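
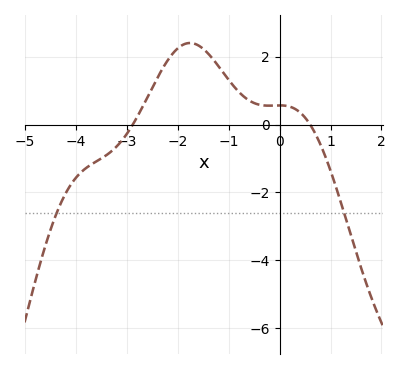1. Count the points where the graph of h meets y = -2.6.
2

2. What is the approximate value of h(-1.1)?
1.6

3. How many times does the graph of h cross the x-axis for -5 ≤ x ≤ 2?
2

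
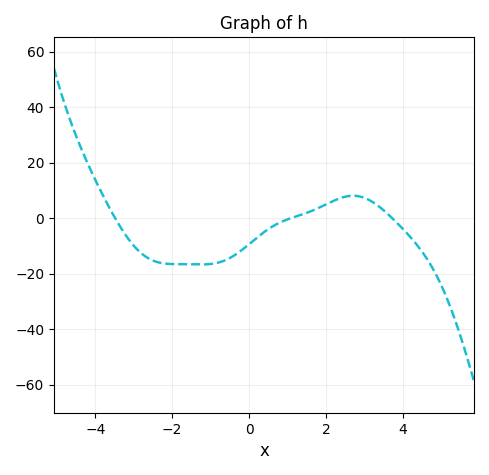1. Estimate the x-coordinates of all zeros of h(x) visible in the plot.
-3.4, 1, 3.8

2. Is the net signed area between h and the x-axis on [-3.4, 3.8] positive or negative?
negative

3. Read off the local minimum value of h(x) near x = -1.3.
-16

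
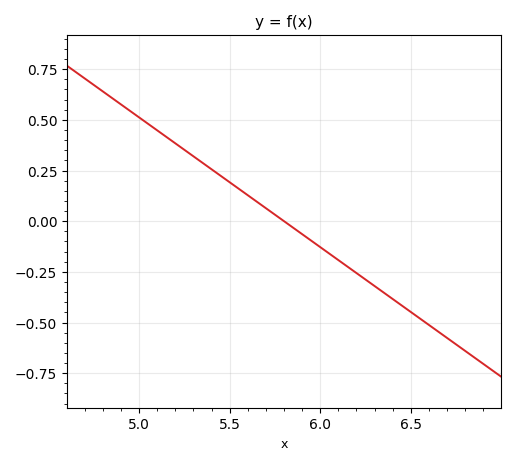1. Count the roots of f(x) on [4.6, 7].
1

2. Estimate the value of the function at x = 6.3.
-0.32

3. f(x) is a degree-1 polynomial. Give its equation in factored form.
y = -0.64(x - 5.8)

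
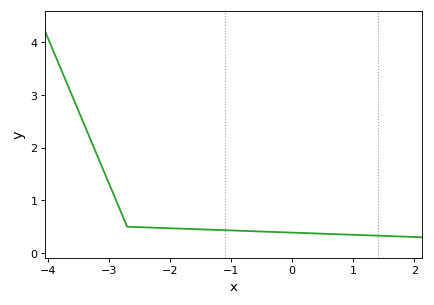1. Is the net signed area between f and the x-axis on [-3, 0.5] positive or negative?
positive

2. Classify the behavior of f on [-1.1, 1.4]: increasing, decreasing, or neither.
decreasing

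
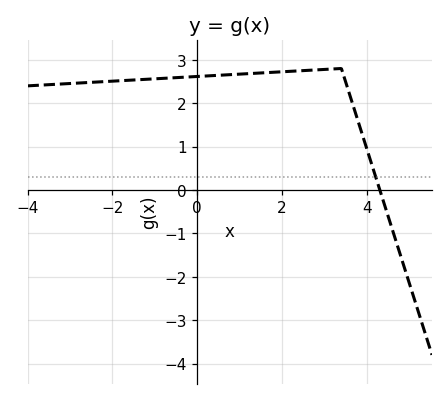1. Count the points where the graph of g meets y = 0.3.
1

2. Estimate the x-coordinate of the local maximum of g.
3.4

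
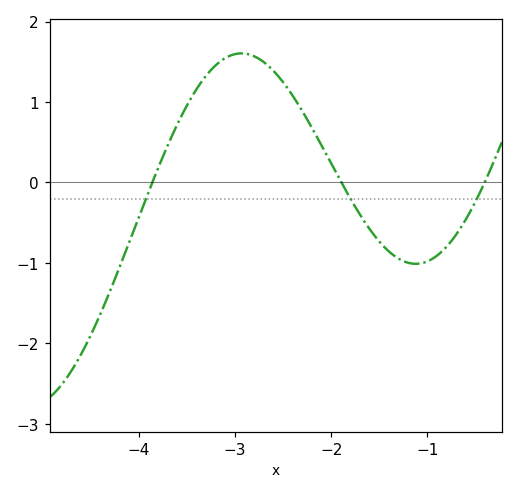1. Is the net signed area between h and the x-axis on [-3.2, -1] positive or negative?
positive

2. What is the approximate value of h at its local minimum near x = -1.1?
-1.01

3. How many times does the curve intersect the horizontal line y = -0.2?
3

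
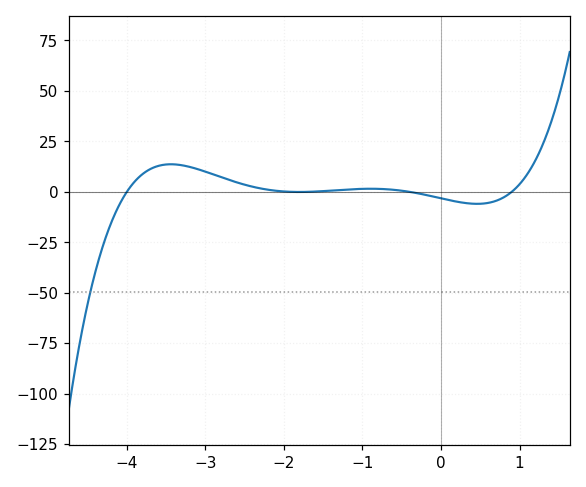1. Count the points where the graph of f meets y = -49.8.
1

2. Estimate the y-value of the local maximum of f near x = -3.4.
15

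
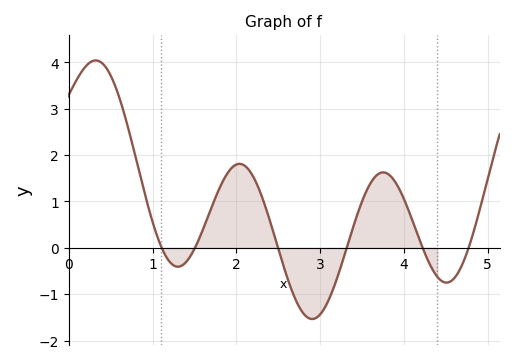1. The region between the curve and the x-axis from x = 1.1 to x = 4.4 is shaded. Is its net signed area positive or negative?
positive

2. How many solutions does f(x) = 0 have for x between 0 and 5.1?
6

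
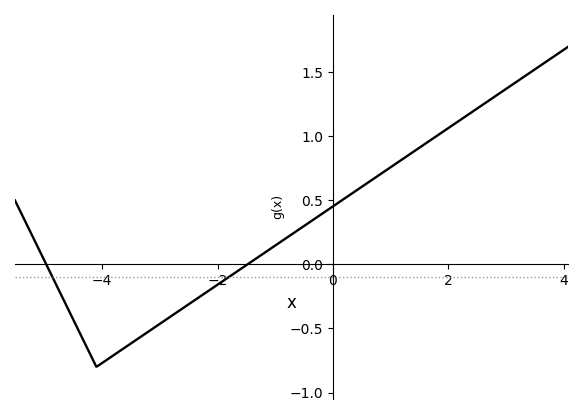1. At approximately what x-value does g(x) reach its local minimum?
-4.1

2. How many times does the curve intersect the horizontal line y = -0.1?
2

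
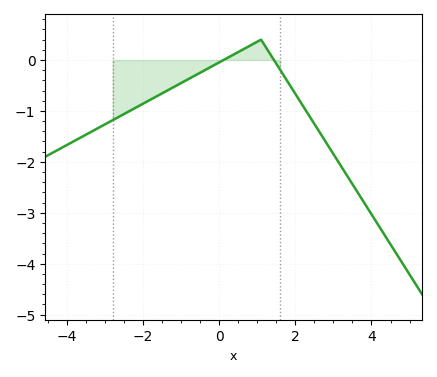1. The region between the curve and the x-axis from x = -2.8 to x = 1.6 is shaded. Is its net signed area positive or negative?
negative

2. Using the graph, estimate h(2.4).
-1.1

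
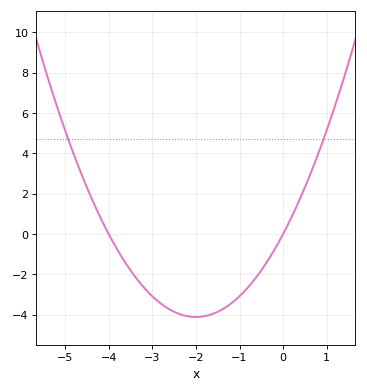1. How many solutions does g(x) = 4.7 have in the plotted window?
2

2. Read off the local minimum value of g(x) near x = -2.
-4.12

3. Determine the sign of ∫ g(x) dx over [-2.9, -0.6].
negative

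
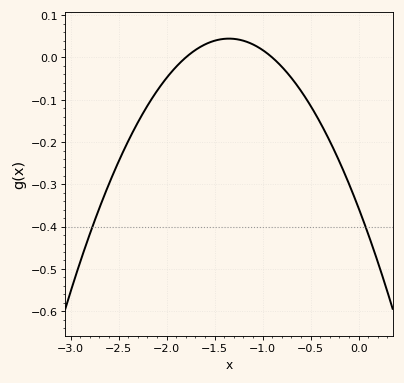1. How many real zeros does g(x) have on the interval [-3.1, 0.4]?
2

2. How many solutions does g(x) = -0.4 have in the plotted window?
2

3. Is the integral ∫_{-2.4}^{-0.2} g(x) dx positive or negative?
negative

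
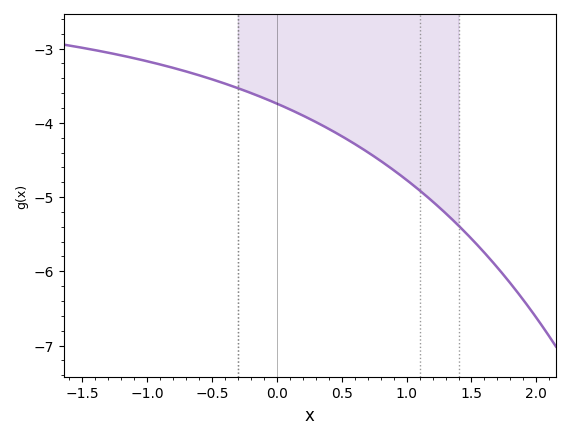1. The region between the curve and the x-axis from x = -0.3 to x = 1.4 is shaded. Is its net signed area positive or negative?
negative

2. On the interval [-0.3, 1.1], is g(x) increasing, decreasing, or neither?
decreasing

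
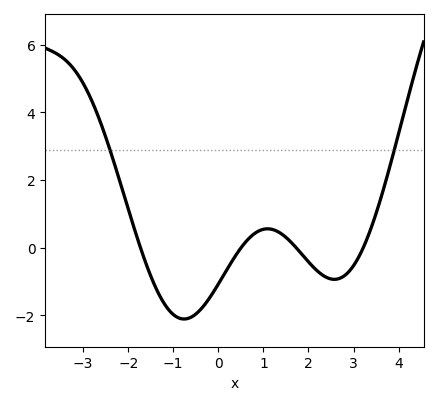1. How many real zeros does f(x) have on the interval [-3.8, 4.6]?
4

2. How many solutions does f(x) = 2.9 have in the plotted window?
2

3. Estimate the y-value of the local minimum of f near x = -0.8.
-2.11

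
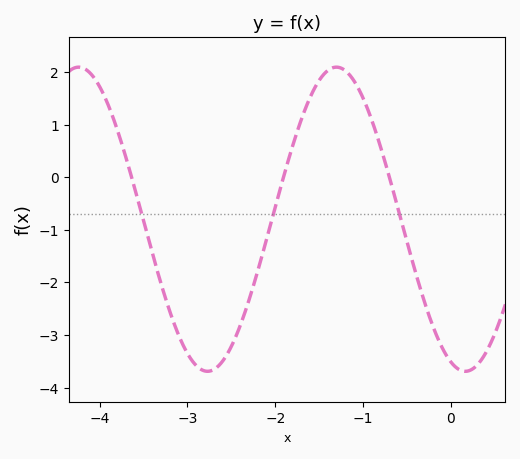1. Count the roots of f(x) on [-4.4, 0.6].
3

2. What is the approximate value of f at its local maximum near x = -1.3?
2.09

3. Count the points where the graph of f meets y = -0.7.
3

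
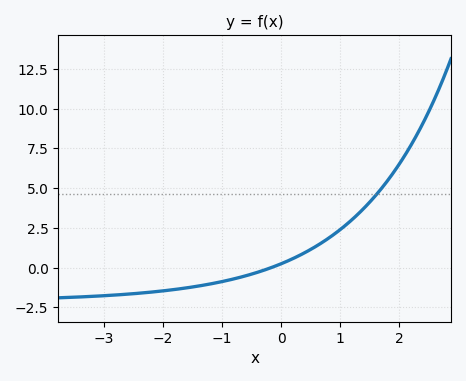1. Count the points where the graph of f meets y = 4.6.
1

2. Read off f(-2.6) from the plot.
-1.6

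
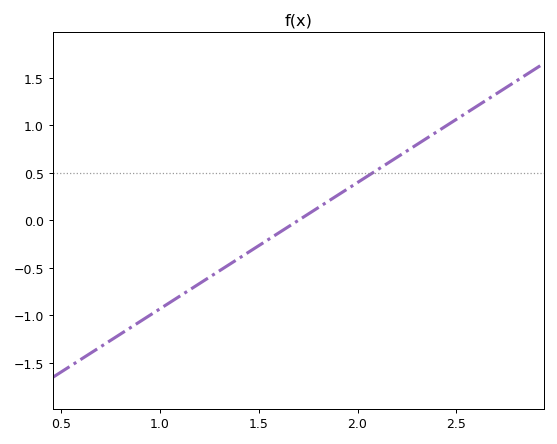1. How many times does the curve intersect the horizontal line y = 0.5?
1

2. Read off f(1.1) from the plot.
-0.798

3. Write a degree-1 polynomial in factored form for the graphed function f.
y = 1.33(x - 1.7)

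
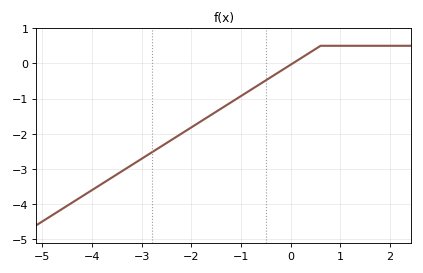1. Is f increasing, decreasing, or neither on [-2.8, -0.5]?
increasing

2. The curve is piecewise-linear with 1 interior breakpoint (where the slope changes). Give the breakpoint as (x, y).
(0.6, 0.5)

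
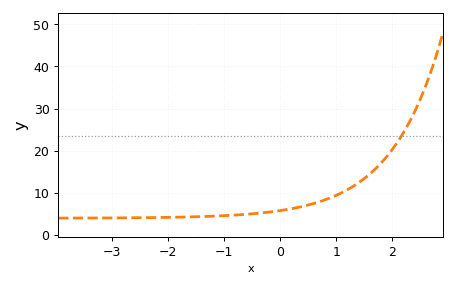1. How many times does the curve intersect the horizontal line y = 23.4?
1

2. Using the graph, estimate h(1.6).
15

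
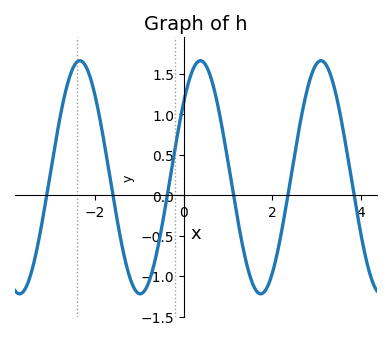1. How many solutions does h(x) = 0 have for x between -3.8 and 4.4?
6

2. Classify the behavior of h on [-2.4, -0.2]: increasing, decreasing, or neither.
neither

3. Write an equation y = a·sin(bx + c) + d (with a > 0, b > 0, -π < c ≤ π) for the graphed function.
y = 1.44sin(2.3x + 0.7) + 0.22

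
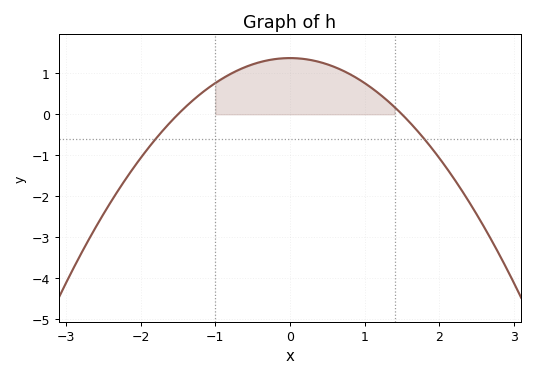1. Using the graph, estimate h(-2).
-1.07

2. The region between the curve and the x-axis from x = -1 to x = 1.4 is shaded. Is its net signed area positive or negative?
positive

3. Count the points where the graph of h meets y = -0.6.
2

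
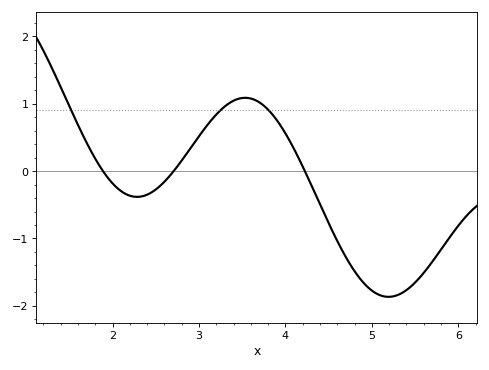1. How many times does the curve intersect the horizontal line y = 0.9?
3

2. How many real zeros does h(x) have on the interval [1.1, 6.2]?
3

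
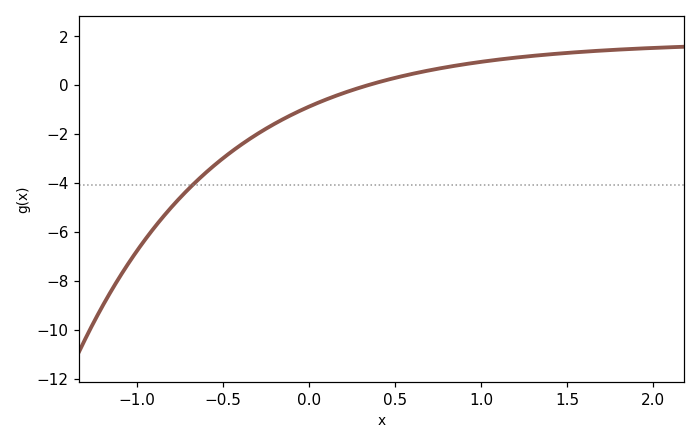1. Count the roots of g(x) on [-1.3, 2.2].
1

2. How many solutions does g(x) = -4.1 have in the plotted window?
1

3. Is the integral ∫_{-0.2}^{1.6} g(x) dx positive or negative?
positive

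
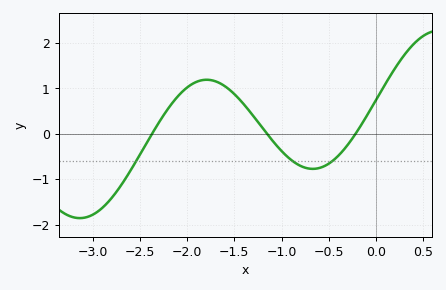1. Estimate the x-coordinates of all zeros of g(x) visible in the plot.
-2.4, -1.2, -0.2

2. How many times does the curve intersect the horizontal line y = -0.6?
3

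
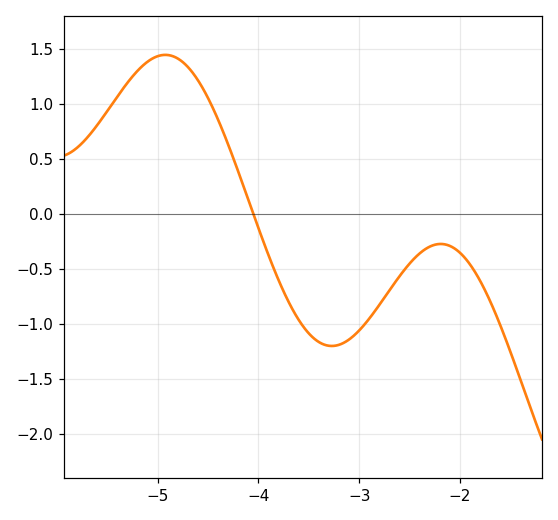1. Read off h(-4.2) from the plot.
0.387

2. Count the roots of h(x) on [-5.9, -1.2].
1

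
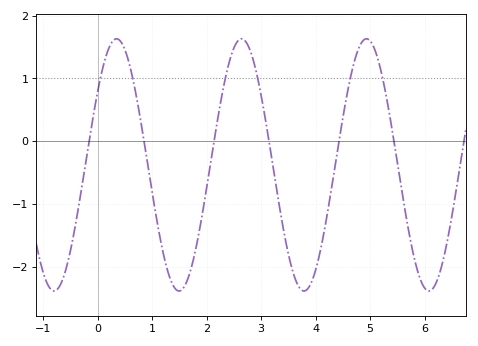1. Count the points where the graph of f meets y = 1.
6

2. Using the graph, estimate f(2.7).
1.6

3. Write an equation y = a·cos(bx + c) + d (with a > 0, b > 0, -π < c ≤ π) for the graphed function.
y = 2.01cos(2.74x - 0.95) - 0.38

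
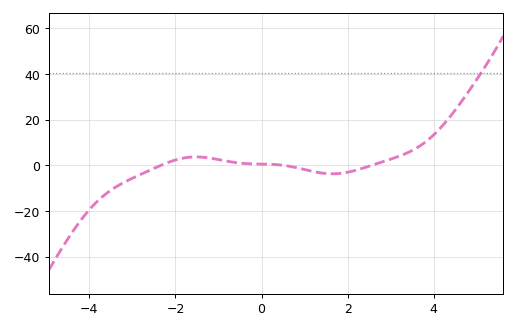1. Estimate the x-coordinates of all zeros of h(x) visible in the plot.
-2.34, 0.516, 2.55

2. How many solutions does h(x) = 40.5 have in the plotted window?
1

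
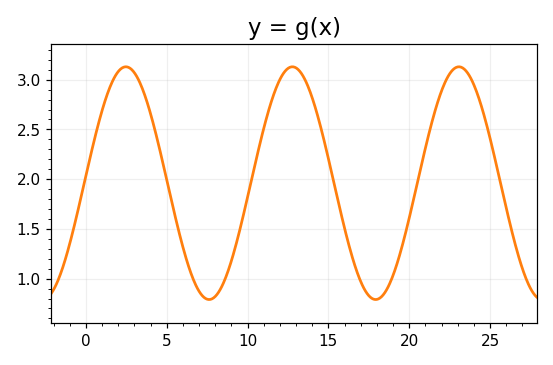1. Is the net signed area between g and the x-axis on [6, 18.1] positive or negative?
positive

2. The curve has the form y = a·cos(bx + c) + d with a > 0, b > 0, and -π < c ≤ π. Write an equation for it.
y = 1.17cos(0.61x - 1.5) + 1.96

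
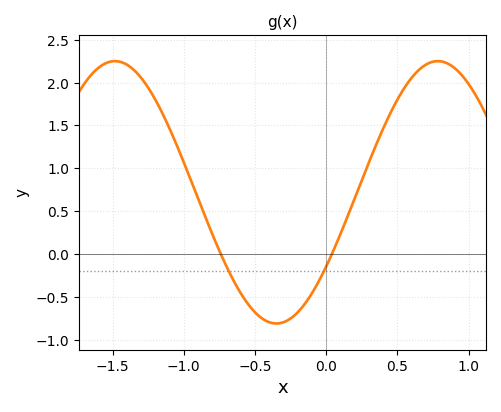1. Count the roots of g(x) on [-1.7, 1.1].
2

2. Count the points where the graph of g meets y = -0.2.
2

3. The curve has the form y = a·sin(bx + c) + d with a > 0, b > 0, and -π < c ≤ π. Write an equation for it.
y = 1.53sin(2.8x - 0.6) + 0.72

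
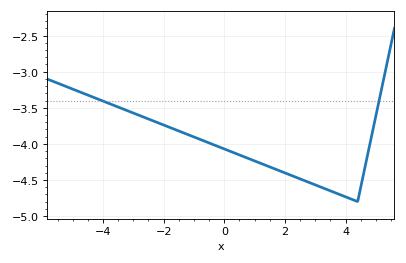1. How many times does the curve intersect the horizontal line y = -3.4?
2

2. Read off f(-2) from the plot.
-3.74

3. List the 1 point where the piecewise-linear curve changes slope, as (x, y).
(4.4, -4.8)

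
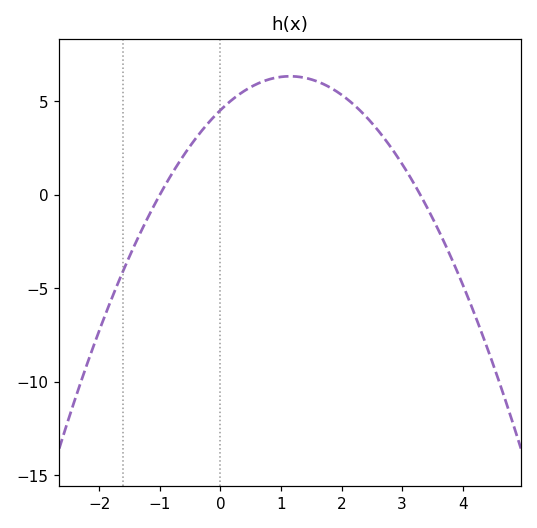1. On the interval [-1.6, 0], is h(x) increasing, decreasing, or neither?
increasing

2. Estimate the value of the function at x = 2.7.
3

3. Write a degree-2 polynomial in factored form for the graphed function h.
y = -1.37(x + 1)(x - 3.3)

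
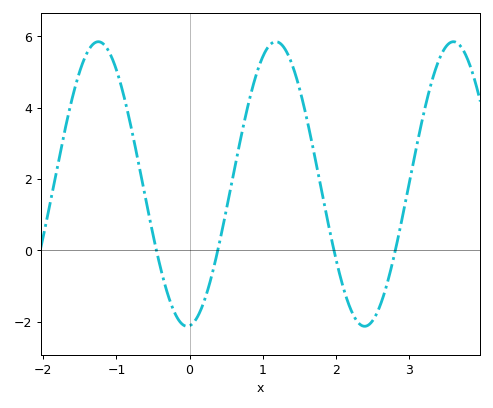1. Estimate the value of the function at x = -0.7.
2.47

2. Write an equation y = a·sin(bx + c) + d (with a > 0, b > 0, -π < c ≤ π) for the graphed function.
y = 3.99sin(2.59x - 1.48) + 1.86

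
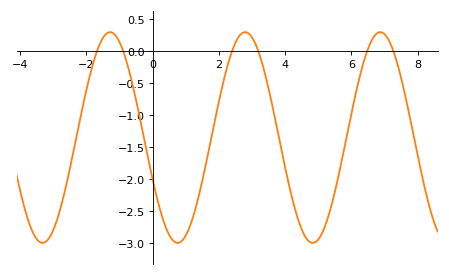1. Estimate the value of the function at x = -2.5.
-1.85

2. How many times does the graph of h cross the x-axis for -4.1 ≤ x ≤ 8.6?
6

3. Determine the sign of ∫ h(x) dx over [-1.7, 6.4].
negative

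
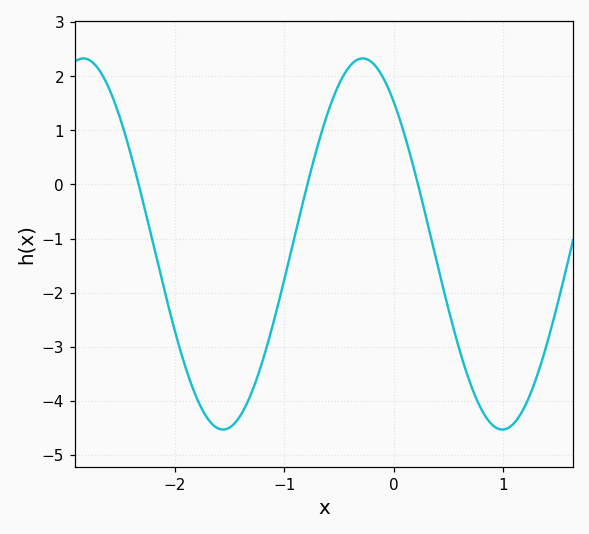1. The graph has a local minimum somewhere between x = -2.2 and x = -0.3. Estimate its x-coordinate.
-1.6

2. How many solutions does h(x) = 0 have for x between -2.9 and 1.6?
3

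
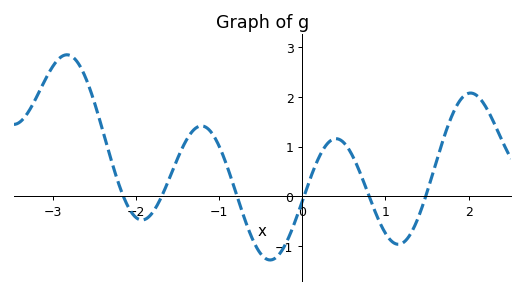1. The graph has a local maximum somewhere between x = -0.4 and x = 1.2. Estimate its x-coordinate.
0.4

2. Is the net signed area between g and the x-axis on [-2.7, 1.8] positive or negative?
positive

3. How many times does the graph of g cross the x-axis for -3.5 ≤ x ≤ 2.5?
6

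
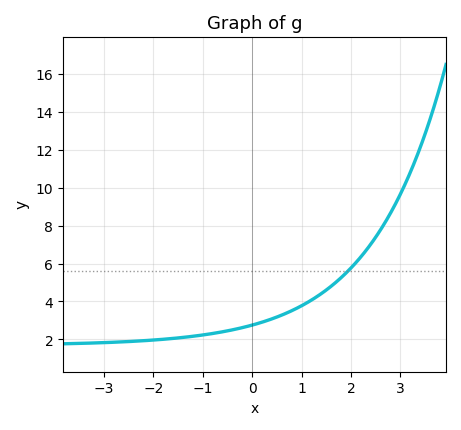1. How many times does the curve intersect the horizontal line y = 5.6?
1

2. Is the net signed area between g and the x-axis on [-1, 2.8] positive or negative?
positive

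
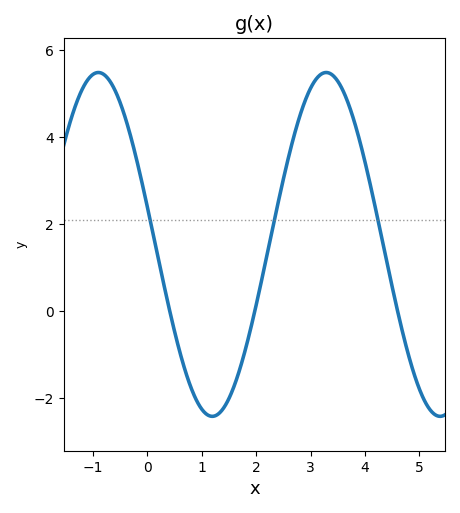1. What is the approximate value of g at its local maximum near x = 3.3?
5.48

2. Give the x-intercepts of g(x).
0.411, 1.98, 4.6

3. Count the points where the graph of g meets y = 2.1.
3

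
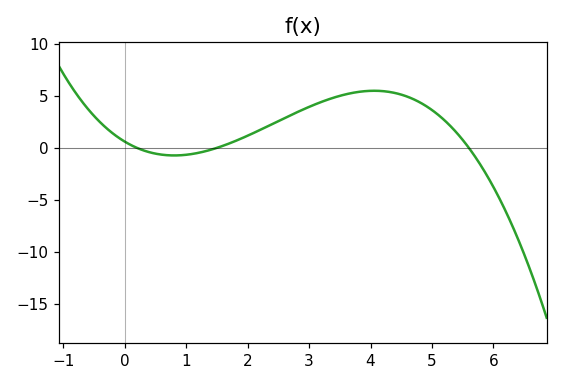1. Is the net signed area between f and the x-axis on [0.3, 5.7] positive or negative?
positive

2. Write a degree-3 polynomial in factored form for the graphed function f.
y = -0.36(x - 0.2)(x - 1.5)(x - 5.6)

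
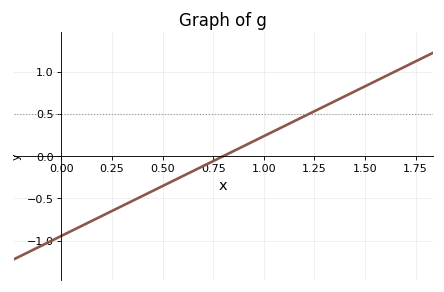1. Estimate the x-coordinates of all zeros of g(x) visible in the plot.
0.8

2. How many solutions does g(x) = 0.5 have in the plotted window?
1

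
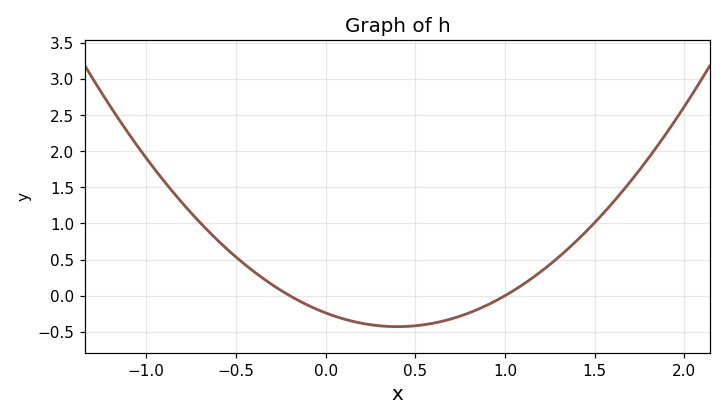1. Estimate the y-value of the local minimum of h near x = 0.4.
-0.45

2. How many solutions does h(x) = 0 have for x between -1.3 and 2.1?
2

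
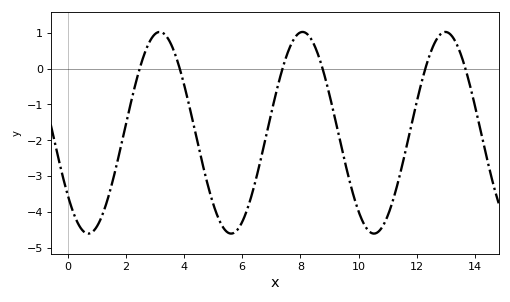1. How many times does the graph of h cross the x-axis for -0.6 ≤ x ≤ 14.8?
6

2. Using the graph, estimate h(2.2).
-0.864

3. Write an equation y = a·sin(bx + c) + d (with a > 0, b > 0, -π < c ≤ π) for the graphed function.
y = 2.81sin(1.28x - 2.48) - 1.79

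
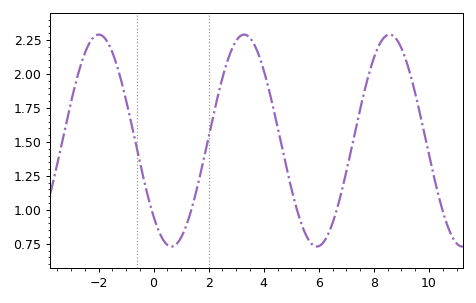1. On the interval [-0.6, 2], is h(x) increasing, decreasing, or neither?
neither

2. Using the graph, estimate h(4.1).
1.95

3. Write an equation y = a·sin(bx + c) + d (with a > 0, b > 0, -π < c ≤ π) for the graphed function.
y = 0.78sin(1.19x - 2.34) + 1.51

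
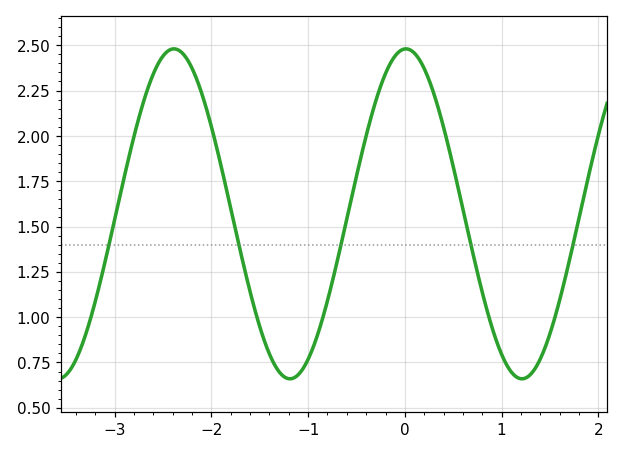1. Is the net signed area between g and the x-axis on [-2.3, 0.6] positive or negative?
positive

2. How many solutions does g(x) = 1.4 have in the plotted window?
5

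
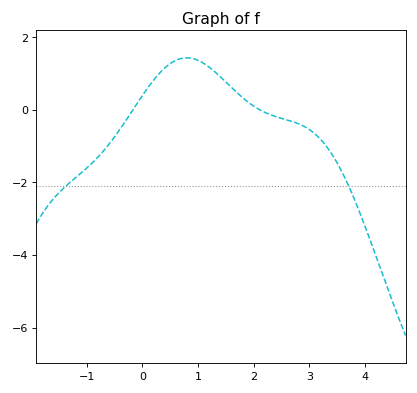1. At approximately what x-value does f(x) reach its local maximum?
0.8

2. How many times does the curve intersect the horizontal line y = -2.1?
2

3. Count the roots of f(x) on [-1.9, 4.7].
2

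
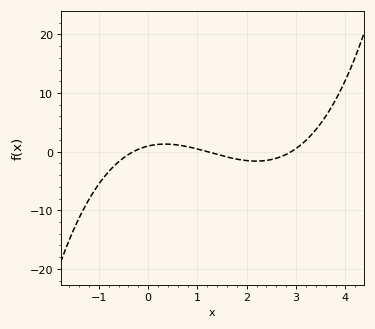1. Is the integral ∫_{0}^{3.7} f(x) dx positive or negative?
positive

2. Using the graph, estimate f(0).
1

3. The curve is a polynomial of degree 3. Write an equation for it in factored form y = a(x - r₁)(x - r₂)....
y = 0.92(x + 0.3)(x - 1.2)(x - 2.9)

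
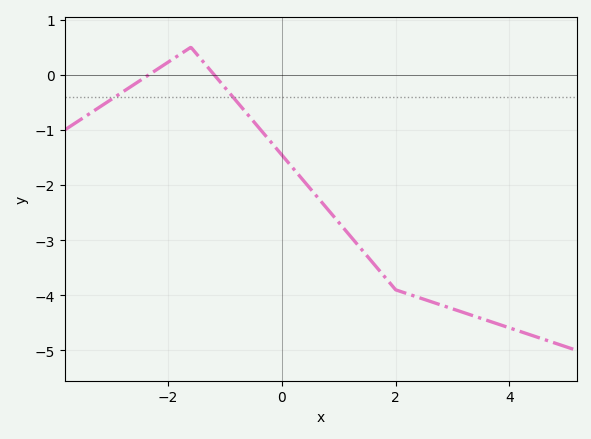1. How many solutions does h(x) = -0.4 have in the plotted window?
2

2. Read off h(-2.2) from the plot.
0.094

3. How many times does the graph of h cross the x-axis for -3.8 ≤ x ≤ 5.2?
2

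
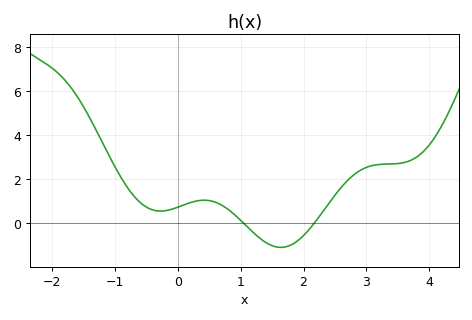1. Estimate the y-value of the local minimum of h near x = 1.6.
-1.2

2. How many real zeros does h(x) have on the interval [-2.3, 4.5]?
2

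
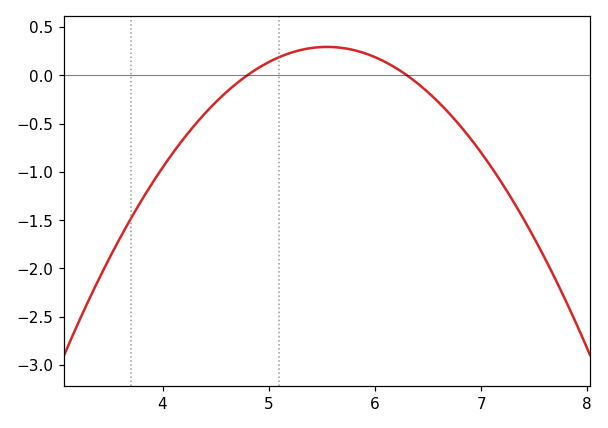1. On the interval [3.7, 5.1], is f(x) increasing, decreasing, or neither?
increasing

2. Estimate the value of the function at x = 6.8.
-0.52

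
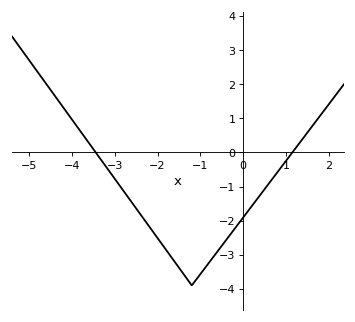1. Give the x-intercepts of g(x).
-3.4, 1.2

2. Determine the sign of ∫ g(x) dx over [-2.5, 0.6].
negative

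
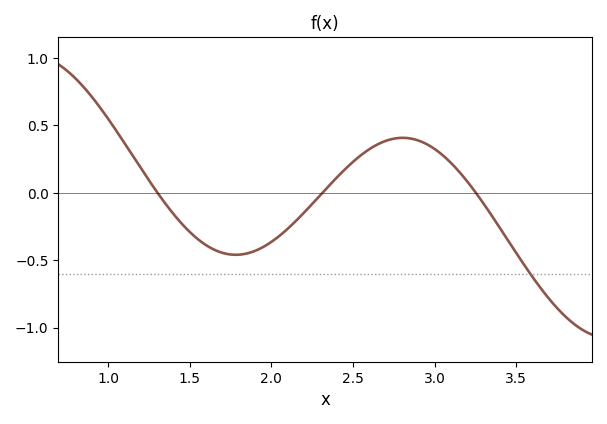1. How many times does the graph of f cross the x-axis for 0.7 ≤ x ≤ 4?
3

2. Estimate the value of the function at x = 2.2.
-0.15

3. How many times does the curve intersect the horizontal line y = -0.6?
1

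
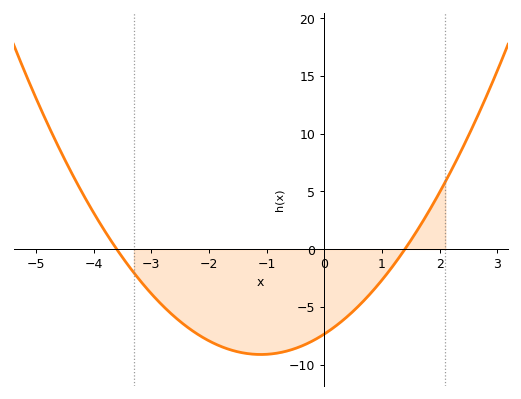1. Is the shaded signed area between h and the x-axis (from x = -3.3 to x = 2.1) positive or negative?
negative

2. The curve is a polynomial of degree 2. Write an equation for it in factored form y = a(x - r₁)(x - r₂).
y = 1.46(x + 3.6)(x - 1.4)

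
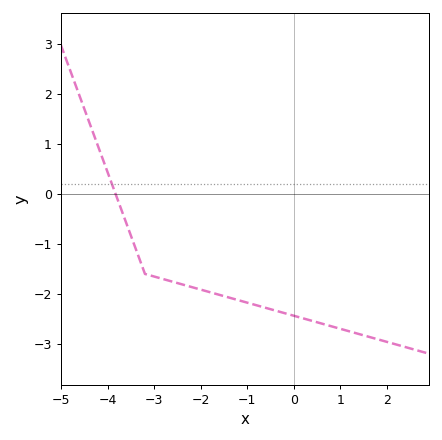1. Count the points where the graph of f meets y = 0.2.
1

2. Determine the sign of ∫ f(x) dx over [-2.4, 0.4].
negative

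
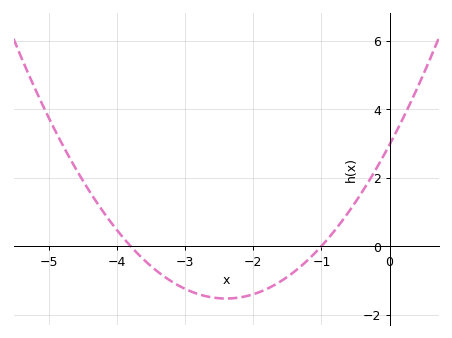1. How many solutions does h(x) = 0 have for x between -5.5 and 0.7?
2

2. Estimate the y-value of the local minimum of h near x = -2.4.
-1.6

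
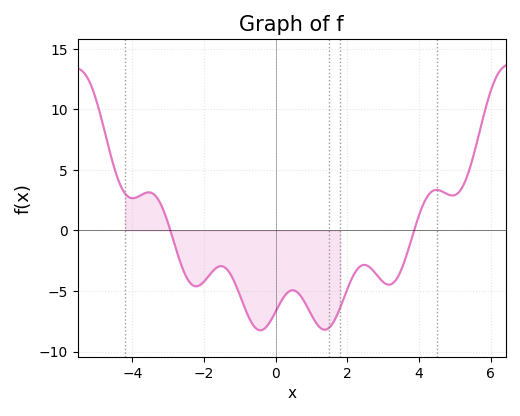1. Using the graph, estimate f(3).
-4.25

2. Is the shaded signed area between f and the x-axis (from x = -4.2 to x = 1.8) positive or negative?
negative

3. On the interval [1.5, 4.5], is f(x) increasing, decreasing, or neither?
neither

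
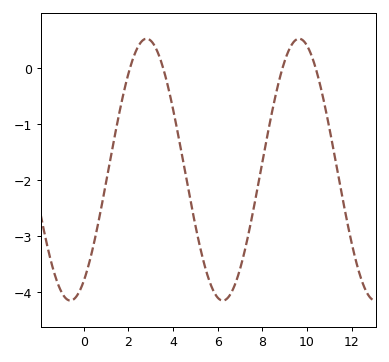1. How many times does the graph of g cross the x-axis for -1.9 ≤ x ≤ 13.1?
4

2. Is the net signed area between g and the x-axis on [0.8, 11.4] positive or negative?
negative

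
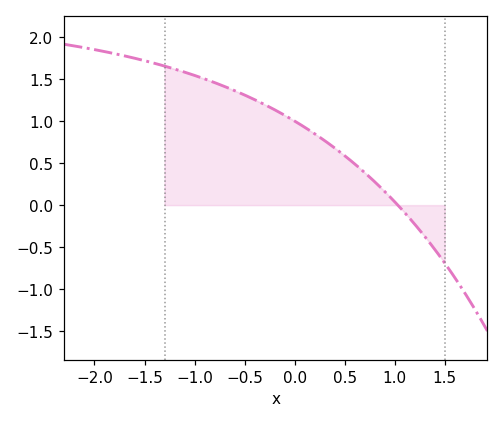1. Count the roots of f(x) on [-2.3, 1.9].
1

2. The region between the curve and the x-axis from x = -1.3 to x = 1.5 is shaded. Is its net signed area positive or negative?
positive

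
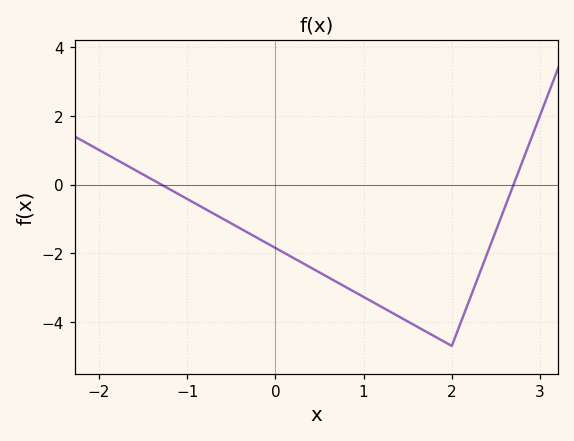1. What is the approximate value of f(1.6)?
-4.2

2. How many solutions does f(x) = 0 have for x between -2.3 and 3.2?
2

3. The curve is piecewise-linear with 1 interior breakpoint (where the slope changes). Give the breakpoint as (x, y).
(2, -4.7)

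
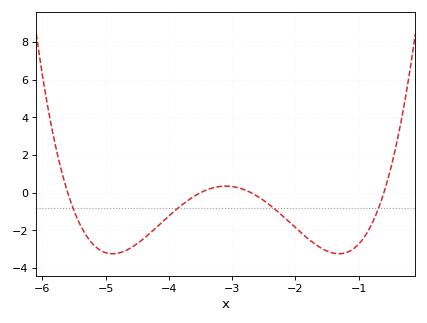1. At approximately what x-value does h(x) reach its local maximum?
-3.1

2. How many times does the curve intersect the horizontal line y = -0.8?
4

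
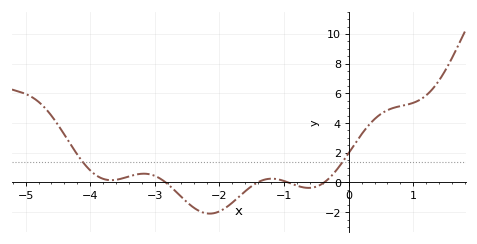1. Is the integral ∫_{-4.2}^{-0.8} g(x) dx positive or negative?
negative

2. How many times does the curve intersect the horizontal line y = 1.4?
2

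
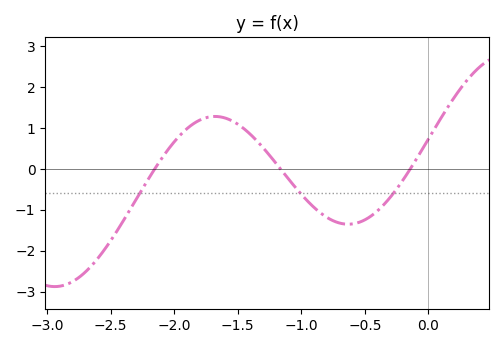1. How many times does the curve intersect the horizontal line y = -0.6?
3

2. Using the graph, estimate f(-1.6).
1.2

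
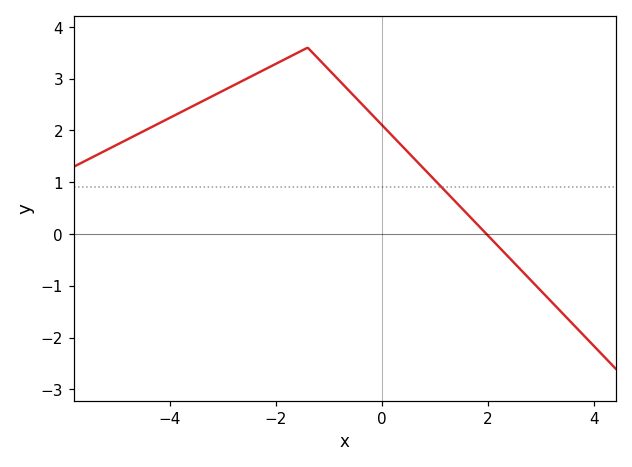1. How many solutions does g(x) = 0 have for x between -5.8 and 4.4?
1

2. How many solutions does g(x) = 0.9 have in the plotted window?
1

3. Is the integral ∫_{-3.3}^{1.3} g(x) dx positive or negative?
positive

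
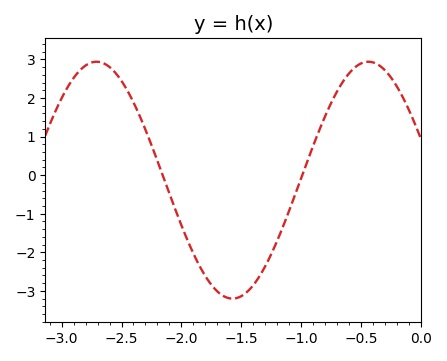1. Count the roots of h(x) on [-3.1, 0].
2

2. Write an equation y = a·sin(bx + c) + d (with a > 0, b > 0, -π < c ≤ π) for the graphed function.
y = 3.07sin(2.8x + 2.8) - 0.13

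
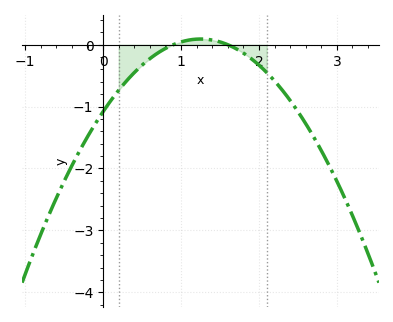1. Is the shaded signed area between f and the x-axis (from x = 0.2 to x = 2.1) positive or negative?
negative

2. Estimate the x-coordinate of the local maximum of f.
1.25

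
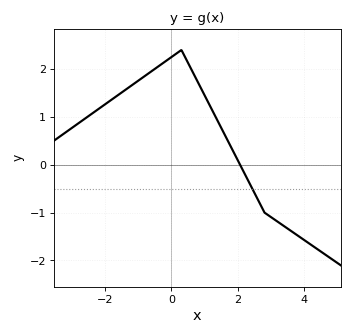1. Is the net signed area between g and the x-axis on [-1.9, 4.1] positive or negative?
positive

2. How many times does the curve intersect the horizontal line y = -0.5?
1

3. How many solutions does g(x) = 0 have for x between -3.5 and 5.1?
1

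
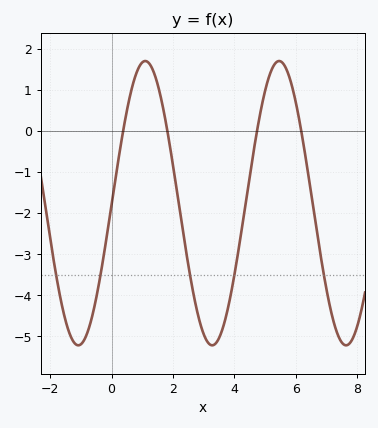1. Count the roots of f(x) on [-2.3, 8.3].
4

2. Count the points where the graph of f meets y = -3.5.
5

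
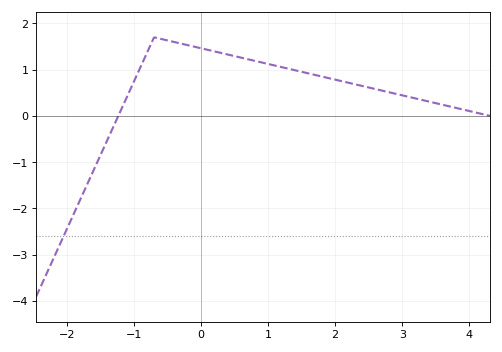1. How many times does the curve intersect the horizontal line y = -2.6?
1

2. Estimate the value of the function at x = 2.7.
0.547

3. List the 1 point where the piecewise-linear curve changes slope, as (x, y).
(-0.7, 1.7)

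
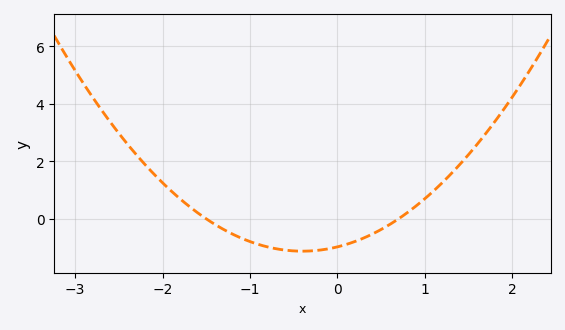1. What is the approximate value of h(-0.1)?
-1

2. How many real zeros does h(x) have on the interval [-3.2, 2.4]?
2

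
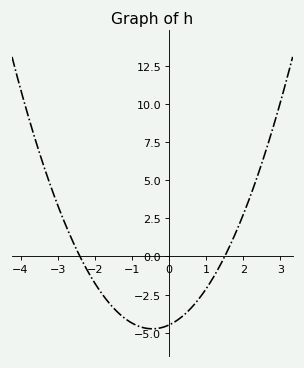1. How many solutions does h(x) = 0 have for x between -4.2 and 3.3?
2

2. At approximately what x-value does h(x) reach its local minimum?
-0.4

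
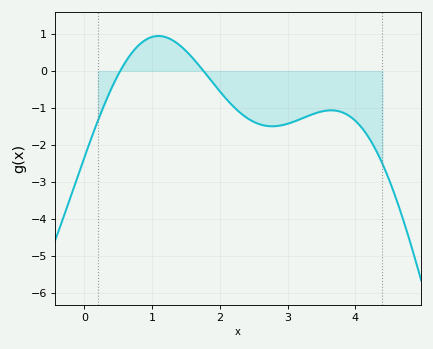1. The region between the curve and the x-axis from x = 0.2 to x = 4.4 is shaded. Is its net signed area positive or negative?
negative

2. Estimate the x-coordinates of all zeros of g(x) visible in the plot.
0.5, 1.8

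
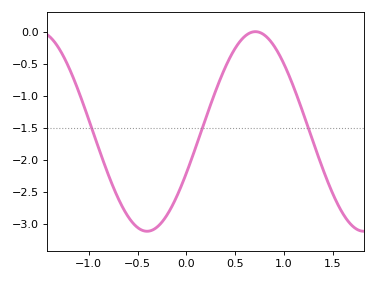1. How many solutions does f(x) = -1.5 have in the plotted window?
3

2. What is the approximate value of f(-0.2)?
-2.87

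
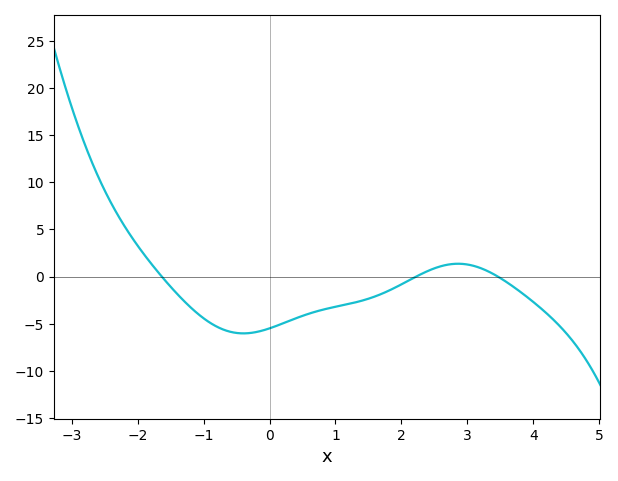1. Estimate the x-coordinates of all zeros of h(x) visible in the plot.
-1.63, 2.23, 3.46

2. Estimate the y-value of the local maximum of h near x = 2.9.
1.36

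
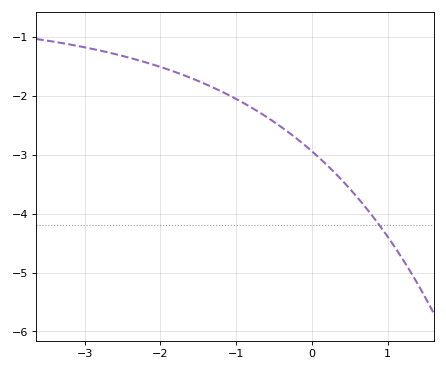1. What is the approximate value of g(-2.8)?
-1.2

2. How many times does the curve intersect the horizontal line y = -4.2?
1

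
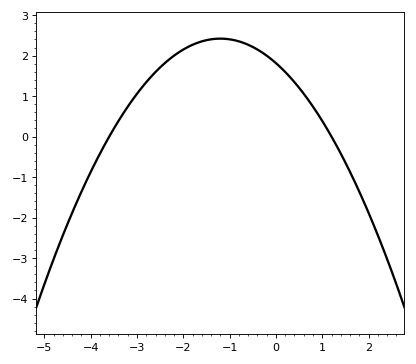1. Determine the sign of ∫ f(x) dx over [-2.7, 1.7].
positive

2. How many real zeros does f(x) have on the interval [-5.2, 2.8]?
2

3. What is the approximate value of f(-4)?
-0.874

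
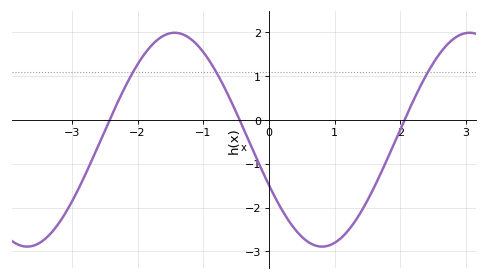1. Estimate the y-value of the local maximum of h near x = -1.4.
2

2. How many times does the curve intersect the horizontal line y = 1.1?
3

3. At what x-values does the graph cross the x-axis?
-2.4, -0.4, 2.1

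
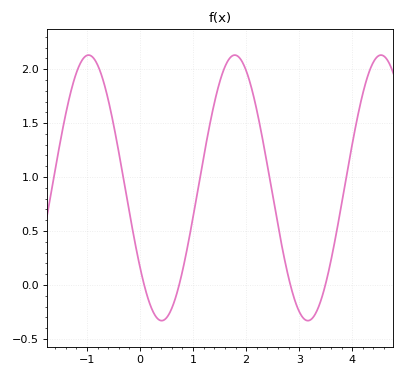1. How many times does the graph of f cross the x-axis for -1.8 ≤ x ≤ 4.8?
4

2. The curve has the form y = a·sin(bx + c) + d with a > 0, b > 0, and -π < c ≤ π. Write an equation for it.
y = 1.23sin(2.28x - 2.5) + 0.9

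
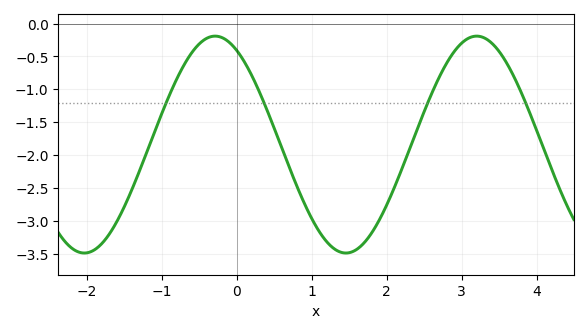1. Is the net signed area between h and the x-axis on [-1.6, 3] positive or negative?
negative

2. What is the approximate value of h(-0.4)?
-0.223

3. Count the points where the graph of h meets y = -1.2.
4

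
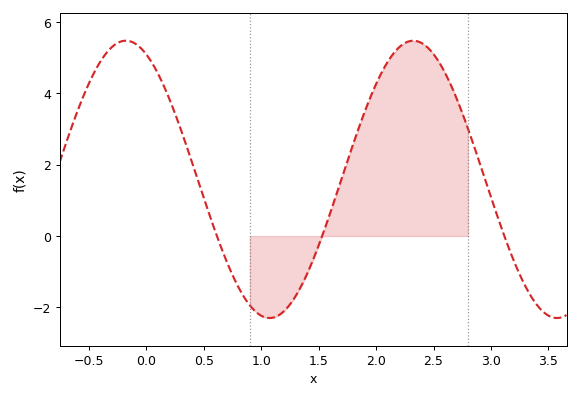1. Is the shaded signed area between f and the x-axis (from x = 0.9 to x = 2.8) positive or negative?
positive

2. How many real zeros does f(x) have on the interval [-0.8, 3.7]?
3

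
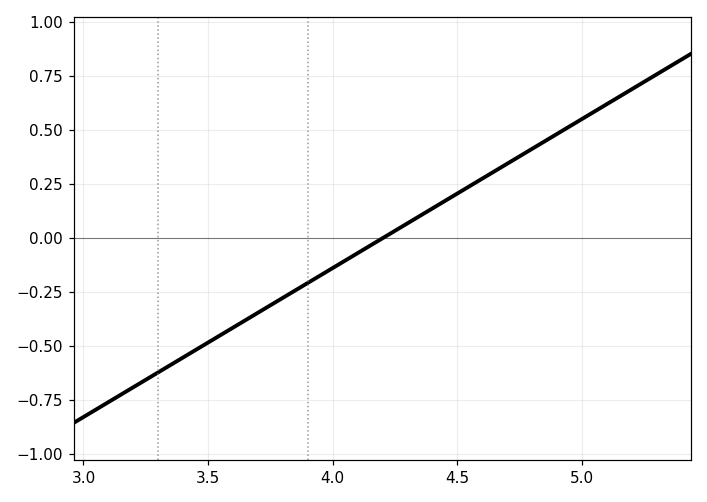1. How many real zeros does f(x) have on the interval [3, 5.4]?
1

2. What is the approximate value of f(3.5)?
-0.483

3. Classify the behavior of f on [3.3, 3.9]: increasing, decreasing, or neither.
increasing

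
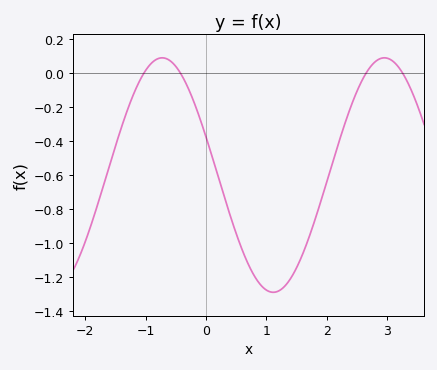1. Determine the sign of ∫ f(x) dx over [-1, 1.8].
negative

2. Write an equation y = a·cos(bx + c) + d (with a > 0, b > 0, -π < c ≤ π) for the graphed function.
y = 0.69cos(1.7x + 1.2) - 0.6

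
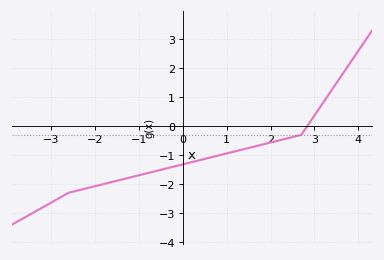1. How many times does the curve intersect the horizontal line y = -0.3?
1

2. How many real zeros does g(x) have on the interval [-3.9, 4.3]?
1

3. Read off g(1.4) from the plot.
-0.8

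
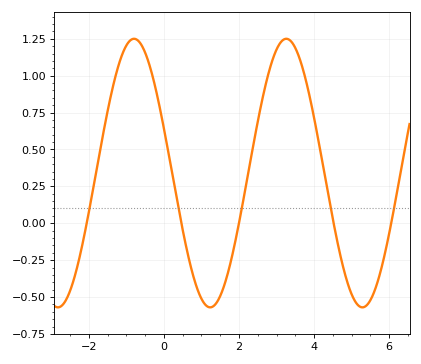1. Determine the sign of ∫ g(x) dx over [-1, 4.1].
positive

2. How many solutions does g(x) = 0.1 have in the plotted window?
5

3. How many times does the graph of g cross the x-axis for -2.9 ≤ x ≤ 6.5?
5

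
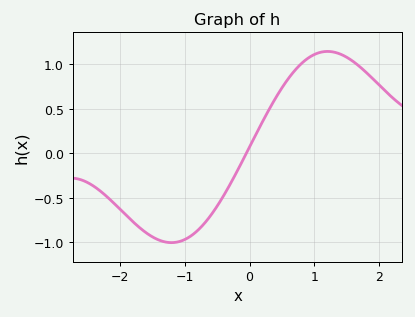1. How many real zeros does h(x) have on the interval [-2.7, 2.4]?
1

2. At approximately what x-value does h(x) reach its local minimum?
-1.2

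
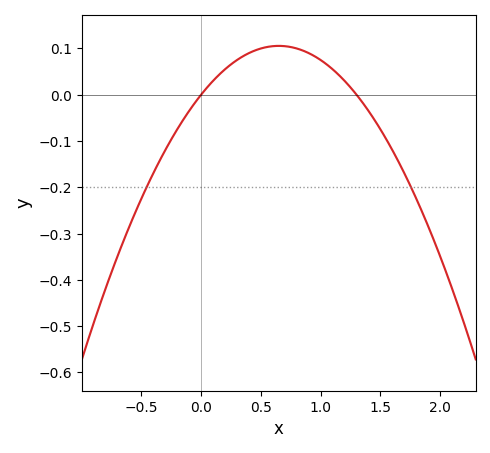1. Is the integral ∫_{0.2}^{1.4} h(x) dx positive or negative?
positive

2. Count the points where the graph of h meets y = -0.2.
2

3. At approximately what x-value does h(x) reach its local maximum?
0.65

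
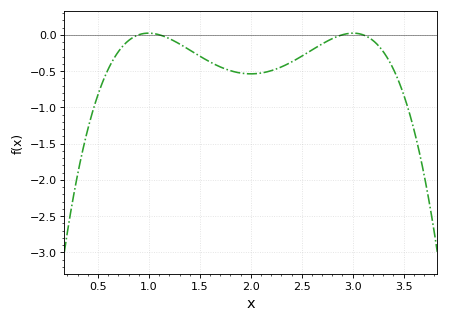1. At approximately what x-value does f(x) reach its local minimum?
2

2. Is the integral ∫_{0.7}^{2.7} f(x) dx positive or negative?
negative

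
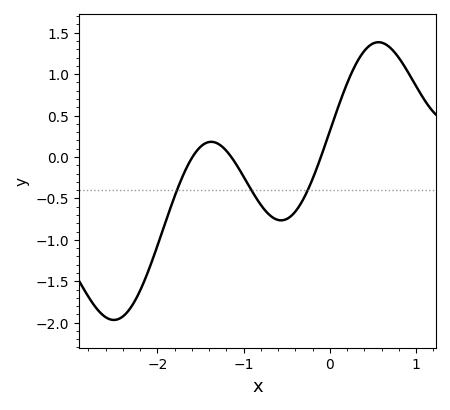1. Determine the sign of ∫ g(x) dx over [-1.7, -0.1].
negative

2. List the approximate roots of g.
-1.59, -1.14, -0.103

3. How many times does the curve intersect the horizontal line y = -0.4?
3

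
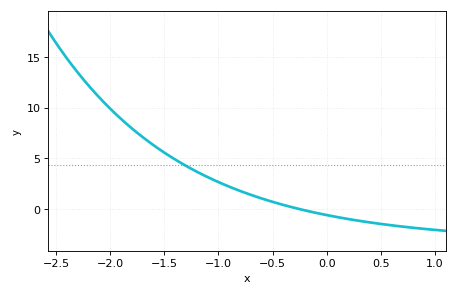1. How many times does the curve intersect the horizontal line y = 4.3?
1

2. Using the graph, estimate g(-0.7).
1.5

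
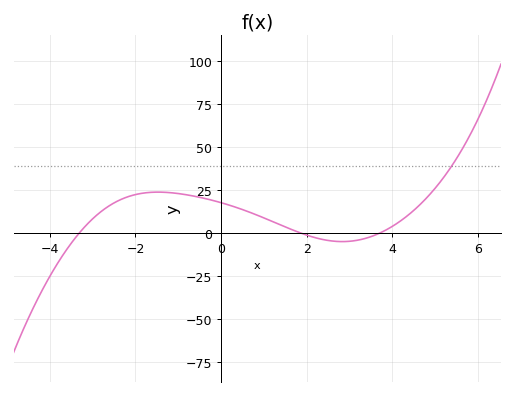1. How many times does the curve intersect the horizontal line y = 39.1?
1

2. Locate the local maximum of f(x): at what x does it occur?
-1.4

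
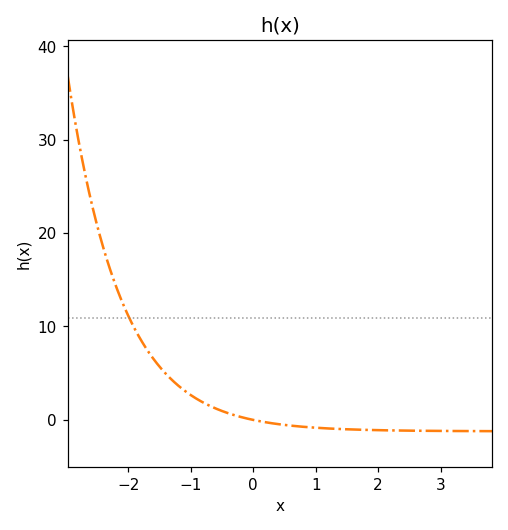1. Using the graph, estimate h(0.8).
-0.778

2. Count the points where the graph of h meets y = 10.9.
1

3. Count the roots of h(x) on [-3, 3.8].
1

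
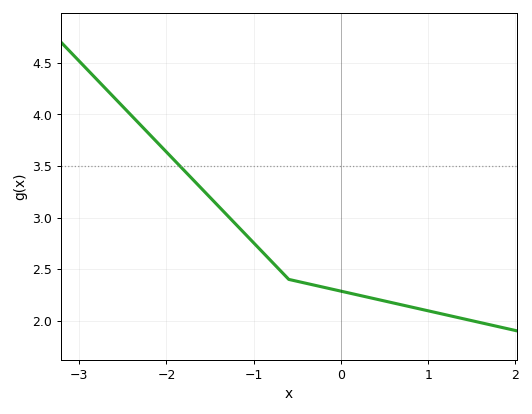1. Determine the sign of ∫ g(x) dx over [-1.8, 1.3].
positive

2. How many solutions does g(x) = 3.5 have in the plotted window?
1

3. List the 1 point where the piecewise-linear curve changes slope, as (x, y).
(-0.6, 2.4)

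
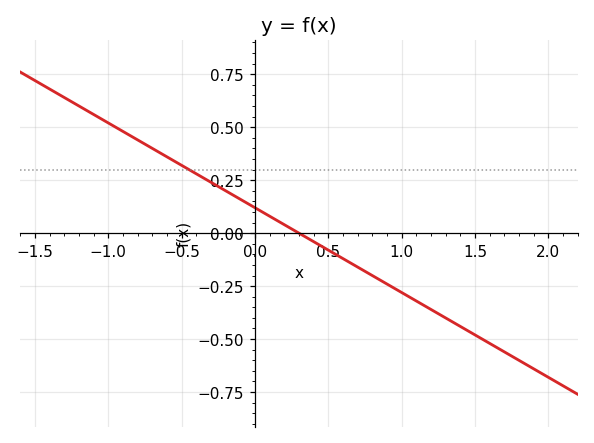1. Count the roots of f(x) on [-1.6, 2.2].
1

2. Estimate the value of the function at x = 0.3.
0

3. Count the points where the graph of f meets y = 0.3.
1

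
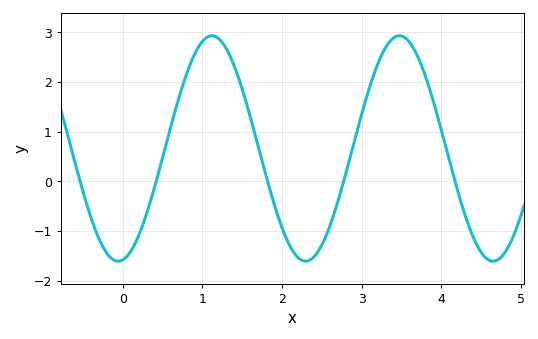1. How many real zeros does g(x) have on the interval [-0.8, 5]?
5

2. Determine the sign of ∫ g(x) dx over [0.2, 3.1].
positive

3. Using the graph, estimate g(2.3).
-1.6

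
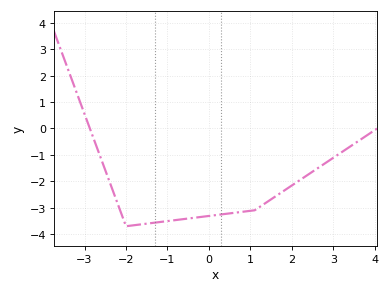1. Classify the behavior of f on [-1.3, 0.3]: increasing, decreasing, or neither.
increasing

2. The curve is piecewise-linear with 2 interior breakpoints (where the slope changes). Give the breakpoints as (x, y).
(-2, -3.7); (1.1, -3.1)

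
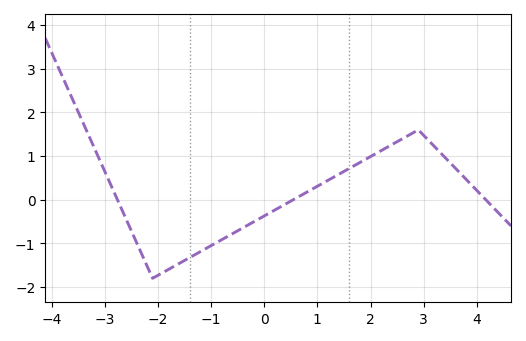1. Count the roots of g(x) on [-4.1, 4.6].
3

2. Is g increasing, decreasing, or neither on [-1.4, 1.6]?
increasing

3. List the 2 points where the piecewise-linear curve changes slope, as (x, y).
(-2.1, -1.8); (2.9, 1.6)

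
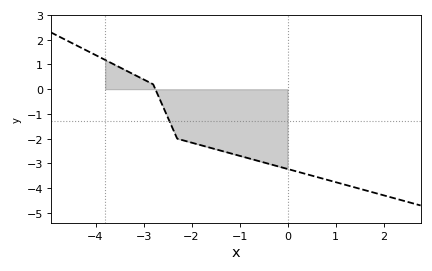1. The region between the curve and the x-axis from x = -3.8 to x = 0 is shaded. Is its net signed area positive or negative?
negative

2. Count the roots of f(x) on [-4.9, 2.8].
1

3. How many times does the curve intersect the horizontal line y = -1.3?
1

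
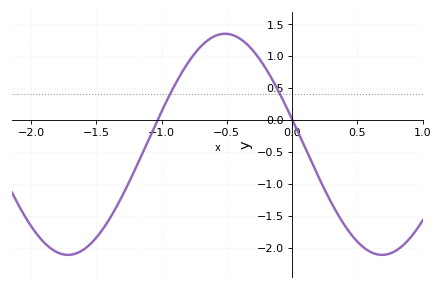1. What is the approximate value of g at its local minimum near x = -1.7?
-2.1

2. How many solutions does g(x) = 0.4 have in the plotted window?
2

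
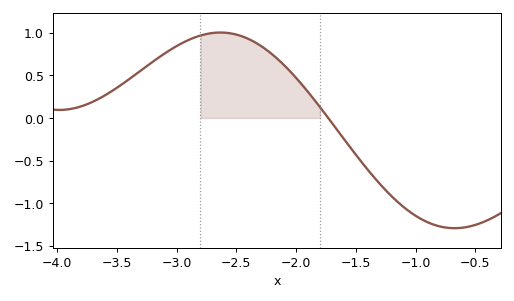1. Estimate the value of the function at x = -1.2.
-0.9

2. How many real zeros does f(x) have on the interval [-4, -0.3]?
1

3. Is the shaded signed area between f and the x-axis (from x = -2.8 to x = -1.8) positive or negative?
positive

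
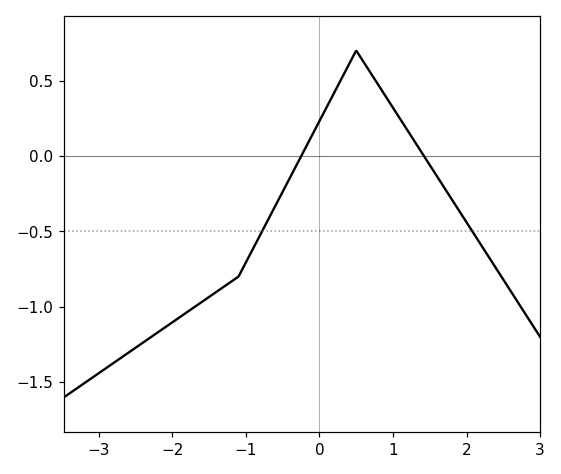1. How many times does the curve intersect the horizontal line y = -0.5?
2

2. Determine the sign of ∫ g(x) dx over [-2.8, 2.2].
negative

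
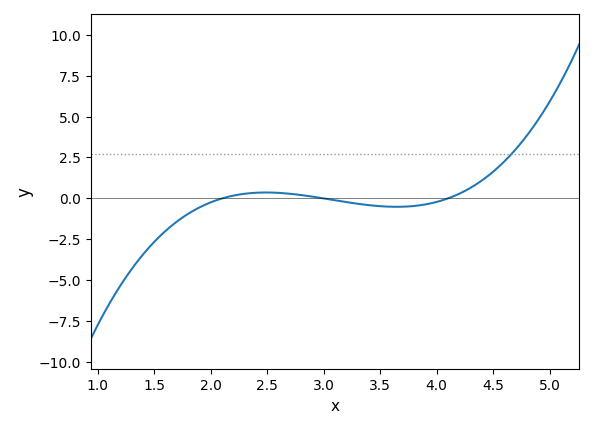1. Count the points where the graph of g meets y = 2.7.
1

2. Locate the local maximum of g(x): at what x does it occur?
2.5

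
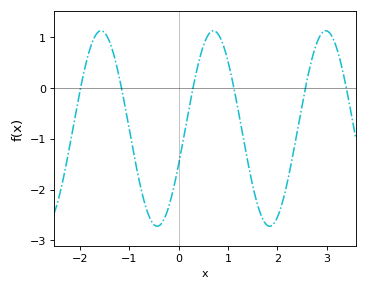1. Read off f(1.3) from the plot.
-0.9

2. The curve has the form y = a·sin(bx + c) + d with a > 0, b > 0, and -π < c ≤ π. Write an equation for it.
y = 1.92sin(2.8x - 0.37) - 0.8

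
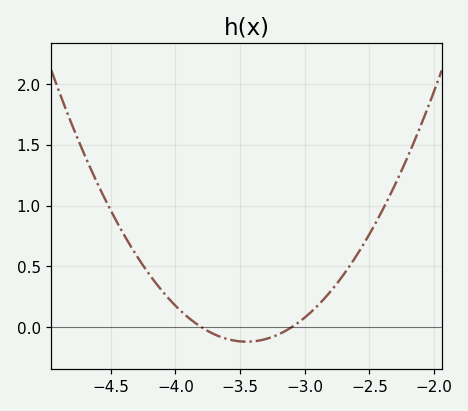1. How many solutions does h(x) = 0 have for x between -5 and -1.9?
2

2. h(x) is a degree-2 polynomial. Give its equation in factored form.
y = 0.98(x + 3.8)(x + 3.1)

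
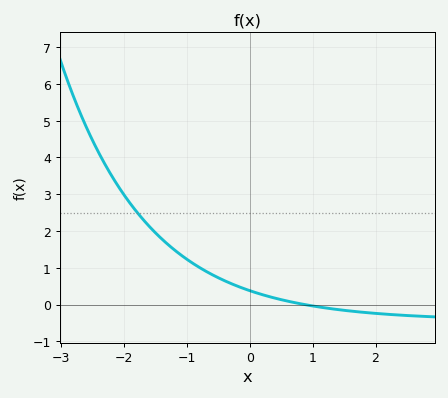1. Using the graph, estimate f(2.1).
-0.251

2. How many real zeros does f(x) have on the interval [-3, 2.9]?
1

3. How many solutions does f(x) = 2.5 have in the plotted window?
1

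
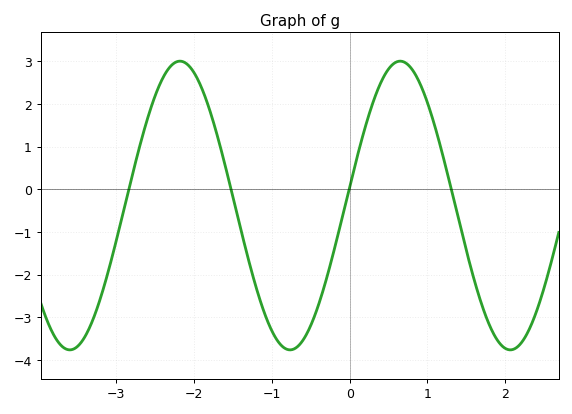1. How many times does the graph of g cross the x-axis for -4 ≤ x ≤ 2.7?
4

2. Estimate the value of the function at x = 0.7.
2.98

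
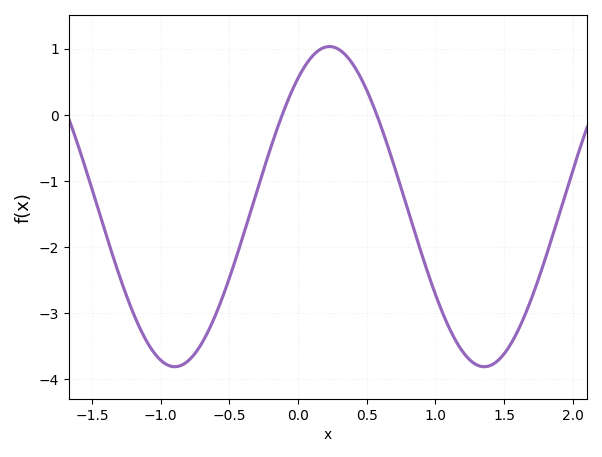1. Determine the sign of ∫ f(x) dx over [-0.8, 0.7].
negative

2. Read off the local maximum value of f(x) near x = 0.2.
1.03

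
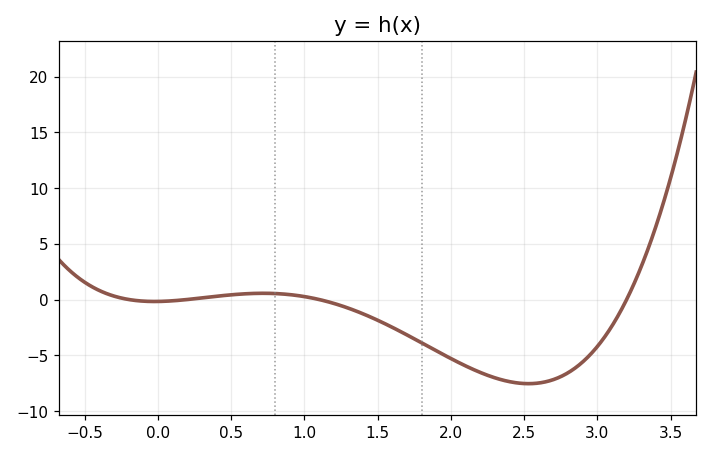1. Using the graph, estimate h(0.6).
0.516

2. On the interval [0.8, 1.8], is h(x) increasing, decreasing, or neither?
decreasing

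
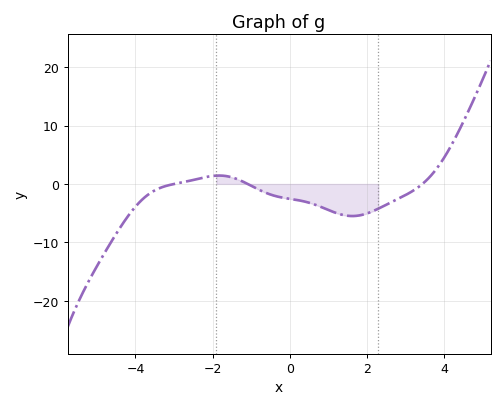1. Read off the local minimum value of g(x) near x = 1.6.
-5.5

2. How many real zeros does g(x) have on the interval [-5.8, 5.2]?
3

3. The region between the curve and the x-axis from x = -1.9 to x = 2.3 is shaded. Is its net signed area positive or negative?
negative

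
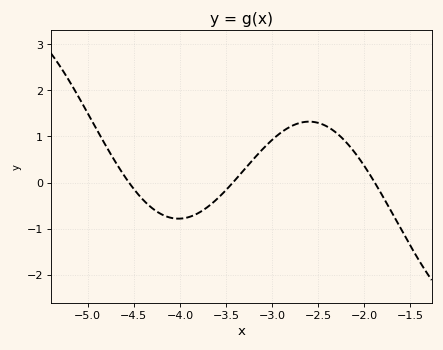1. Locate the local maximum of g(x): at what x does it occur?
-2.6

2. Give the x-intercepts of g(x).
-4.6, -3.4, -1.9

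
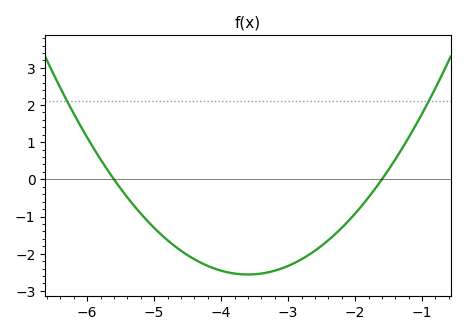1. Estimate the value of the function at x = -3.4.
-2.5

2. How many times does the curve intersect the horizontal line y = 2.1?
2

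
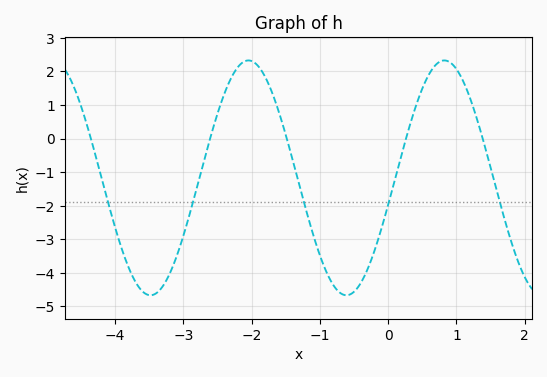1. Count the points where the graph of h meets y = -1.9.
5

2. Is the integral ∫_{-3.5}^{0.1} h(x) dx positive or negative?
negative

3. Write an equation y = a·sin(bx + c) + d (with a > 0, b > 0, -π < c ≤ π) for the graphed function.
y = 3.5sin(2.2x - 0.23) - 1.17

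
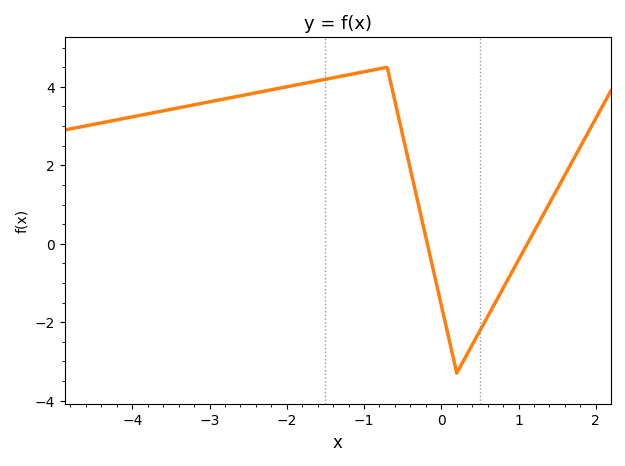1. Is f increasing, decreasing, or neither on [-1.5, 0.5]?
neither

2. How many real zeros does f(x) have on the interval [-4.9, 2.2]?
2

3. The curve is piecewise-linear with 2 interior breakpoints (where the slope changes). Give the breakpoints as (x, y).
(-0.7, 4.5); (0.2, -3.3)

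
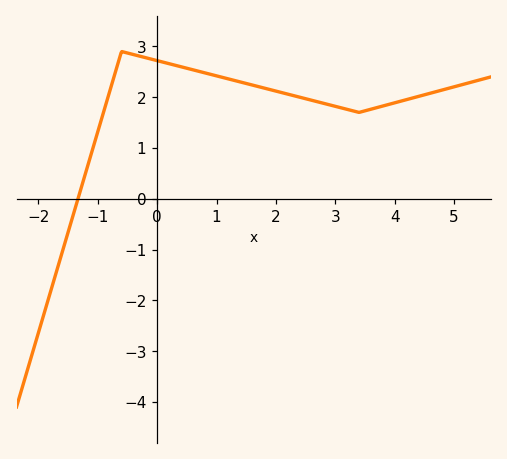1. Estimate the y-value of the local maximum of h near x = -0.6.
2.9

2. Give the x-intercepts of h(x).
-1.33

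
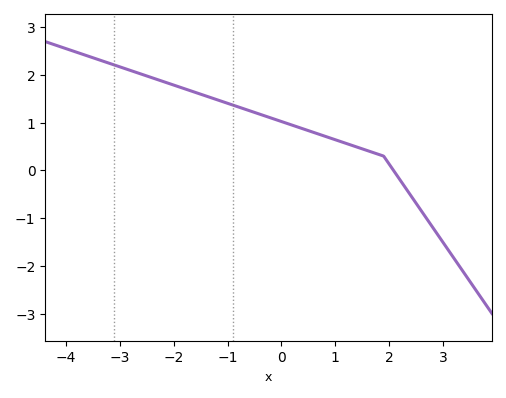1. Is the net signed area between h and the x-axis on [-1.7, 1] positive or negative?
positive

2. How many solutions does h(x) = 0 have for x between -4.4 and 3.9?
1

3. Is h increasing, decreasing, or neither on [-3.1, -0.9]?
decreasing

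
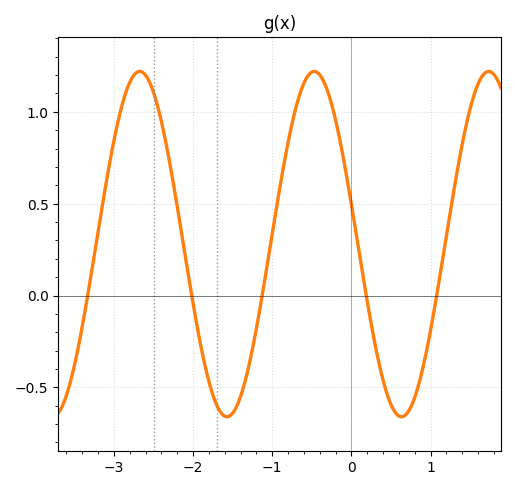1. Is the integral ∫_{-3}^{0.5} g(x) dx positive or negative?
positive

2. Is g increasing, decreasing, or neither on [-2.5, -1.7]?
decreasing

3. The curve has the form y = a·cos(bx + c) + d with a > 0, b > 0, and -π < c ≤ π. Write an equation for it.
y = 0.94cos(2.9x + 1.3) + 0.28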